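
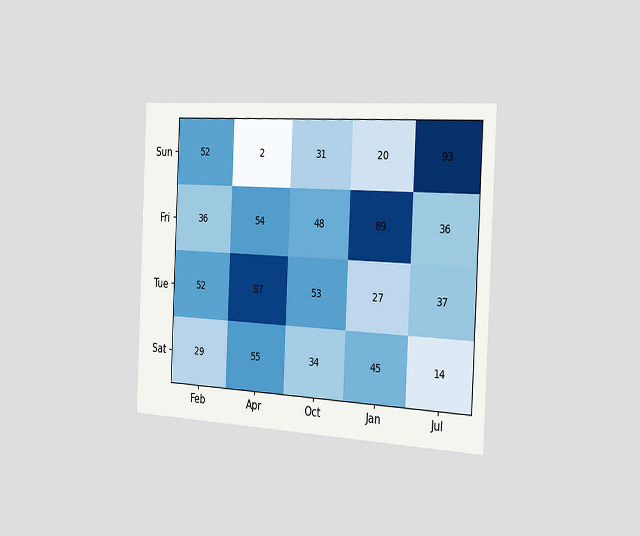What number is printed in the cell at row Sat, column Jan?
45

The chart is tilted about 3° clockwise and viewed slightly from the right. The (Sat, Jan) cell reads 45.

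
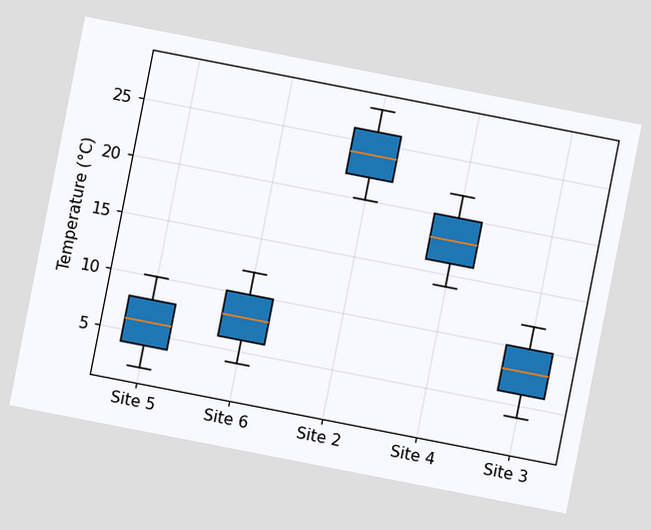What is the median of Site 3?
The chart is tilted about 11° clockwise. The median line in the Site 3 box sits at 8°C.

8°C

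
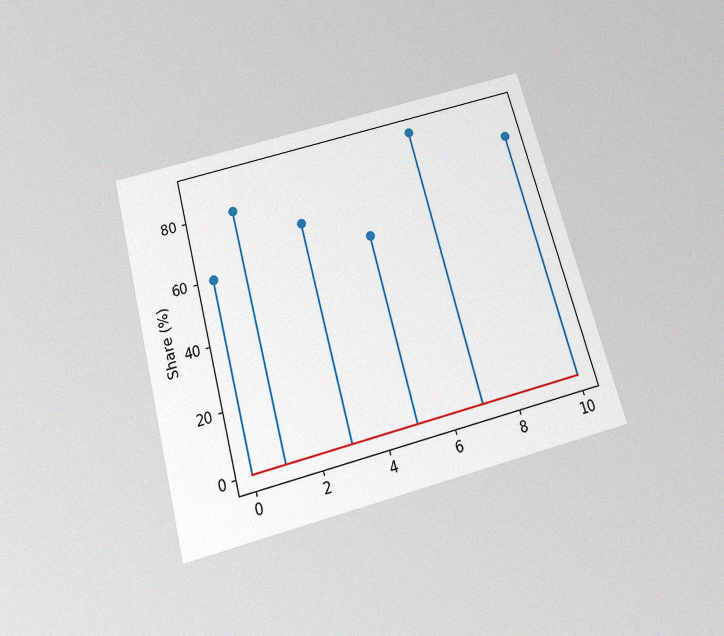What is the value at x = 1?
80%

The chart is tilted about 15° counter-clockwise and viewed slightly from below, with some photo noise. The stem at x=1 reaches 80%.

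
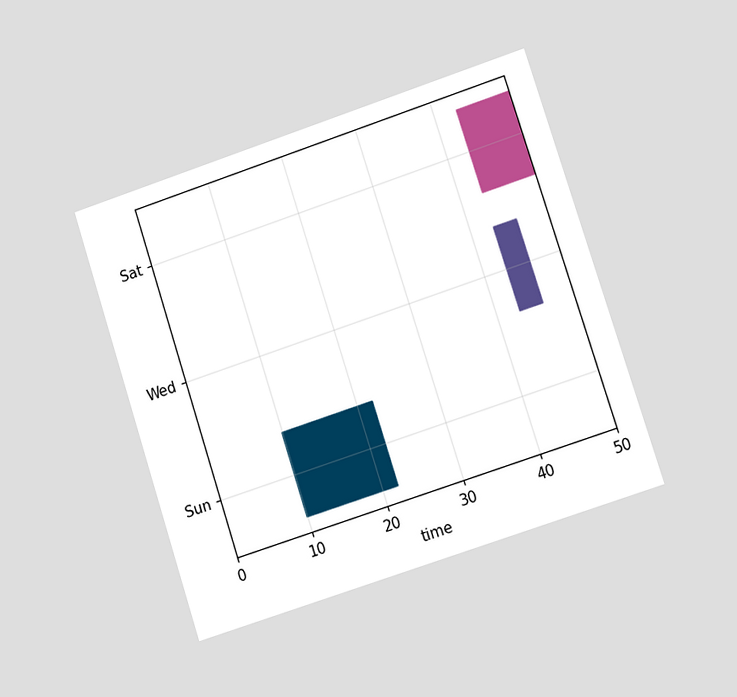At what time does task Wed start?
43

The chart is tilted about 18° counter-clockwise and viewed slightly from the right. The Wed bar begins at t=43.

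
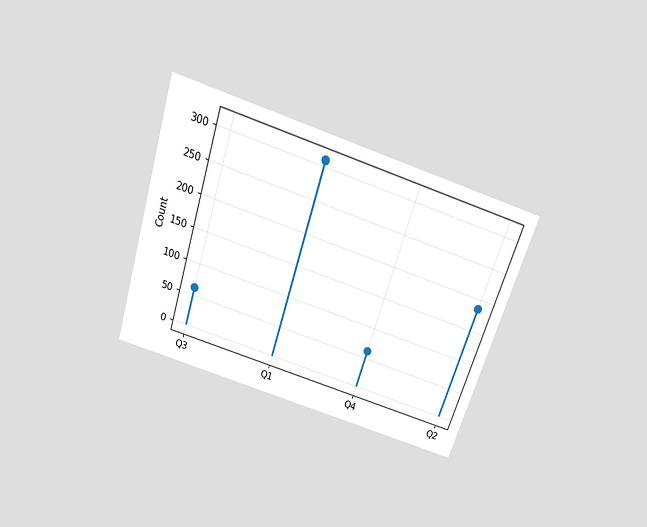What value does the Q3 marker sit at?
62

The chart is tilted about 18° clockwise and viewed slightly from above. The Q3 marker sits at 62.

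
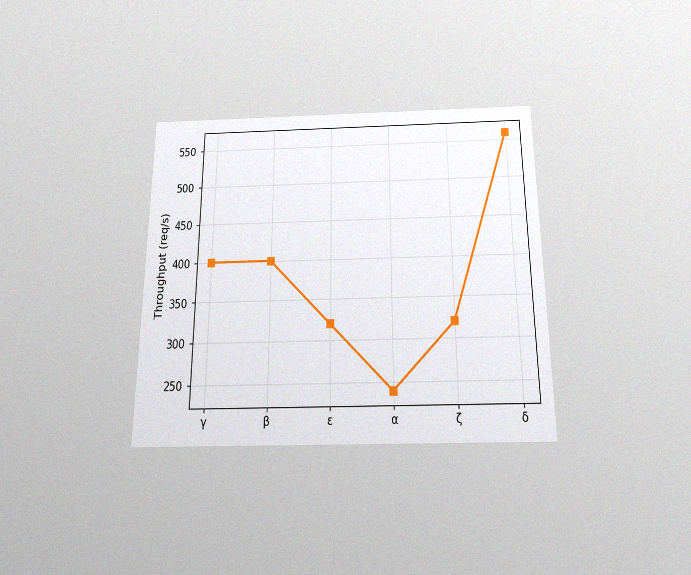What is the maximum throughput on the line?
560req/s

The chart is viewed slightly from below, with some photo noise. The highest point is at δ, and reading across to the y-axis gives 560req/s.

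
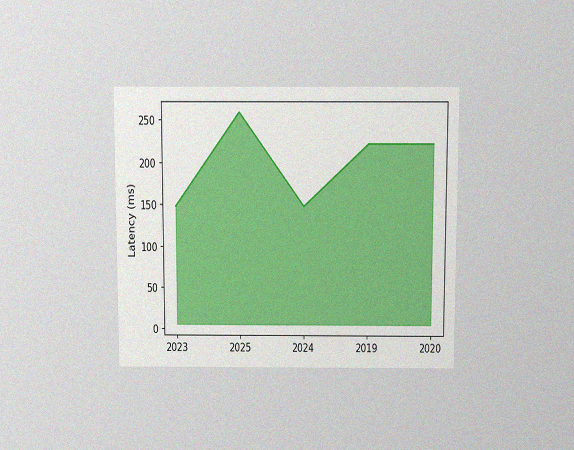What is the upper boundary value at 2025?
259ms

The chart is viewed slightly from above, with some photo noise. At 2025 the upper boundary is at 259ms.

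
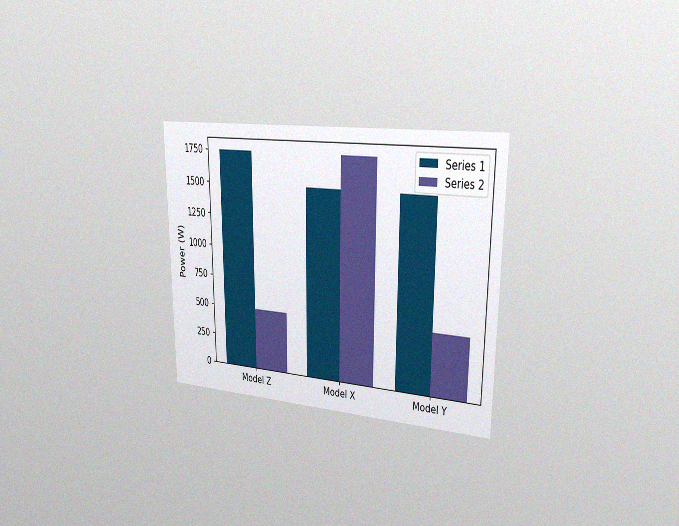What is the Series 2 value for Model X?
1750W

The chart is viewed slightly from the right, with some photo noise. The Series 2 bar at Model X reaches 1750W on the y-axis.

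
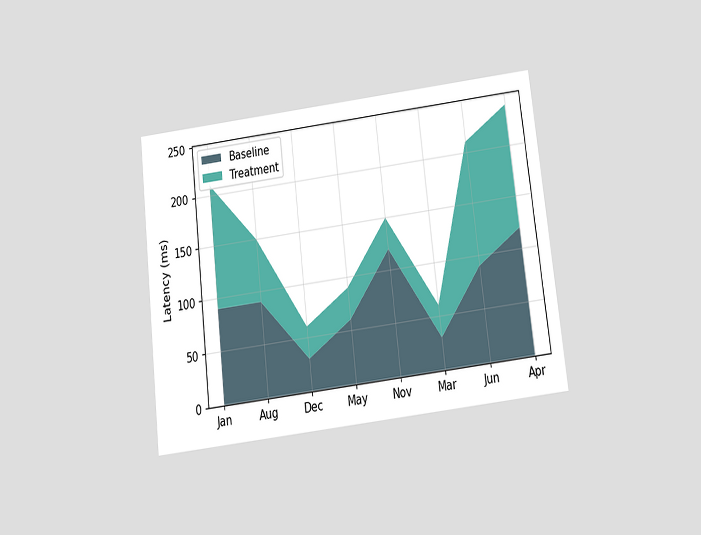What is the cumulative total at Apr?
240ms

The chart is tilted about 7° counter-clockwise and viewed slightly from below. The stacked total at Apr reaches 240ms.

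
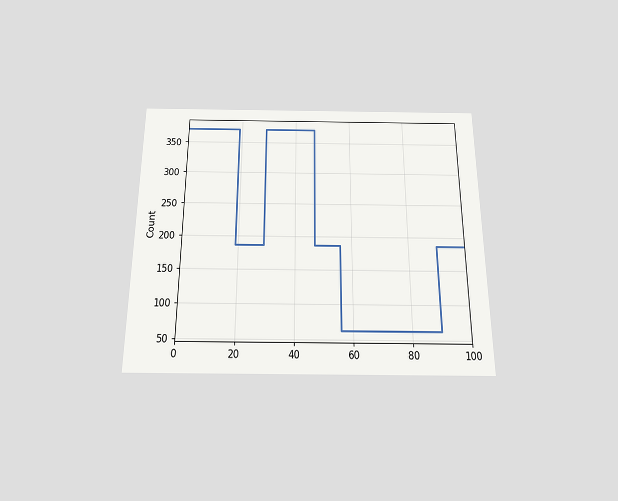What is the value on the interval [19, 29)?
186

The chart is viewed slightly from below. On [19, 29) the step sits at 186.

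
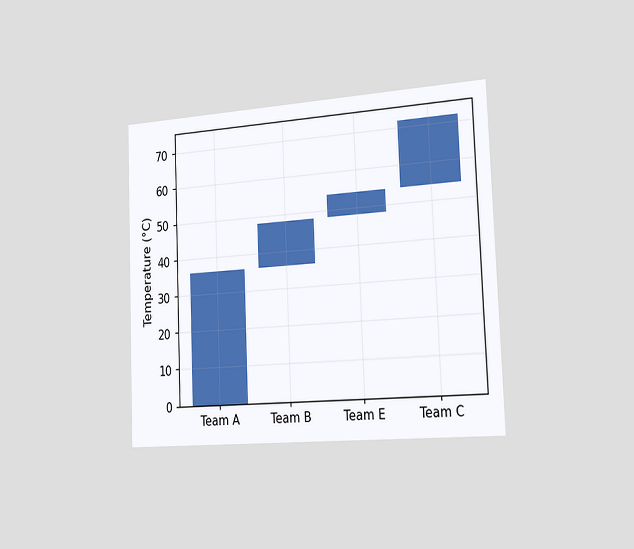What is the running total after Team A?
The chart is tilted about 2° counter-clockwise and viewed slightly from the right. After Team A the running total reaches 36°C.

36°C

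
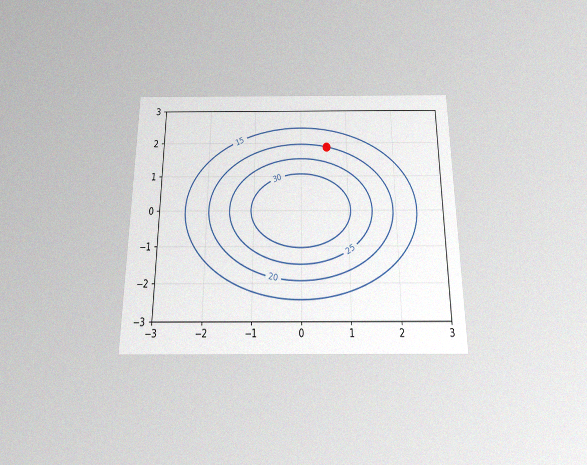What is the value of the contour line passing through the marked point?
The chart is viewed slightly from below, with some photo noise. The marked point sits on the contour labelled 20.

20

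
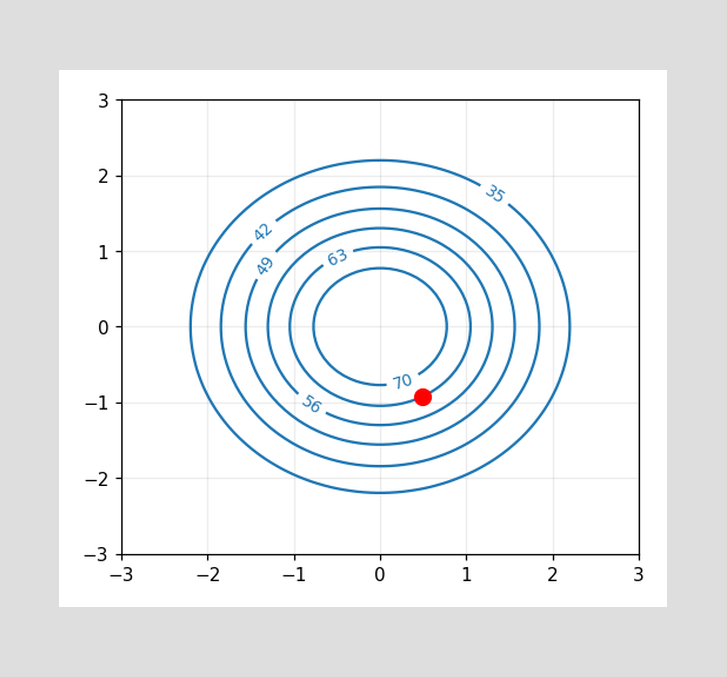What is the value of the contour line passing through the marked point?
The marked point sits on the contour labelled 63.

63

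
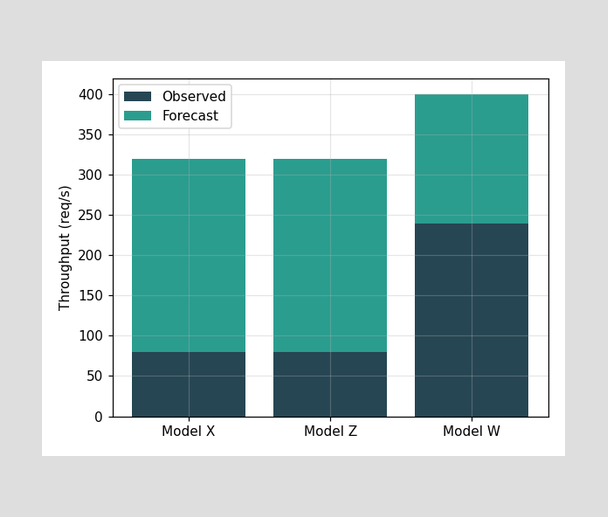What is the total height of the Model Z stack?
320req/s

The Model Z stack's top reaches 320req/s on the y-axis.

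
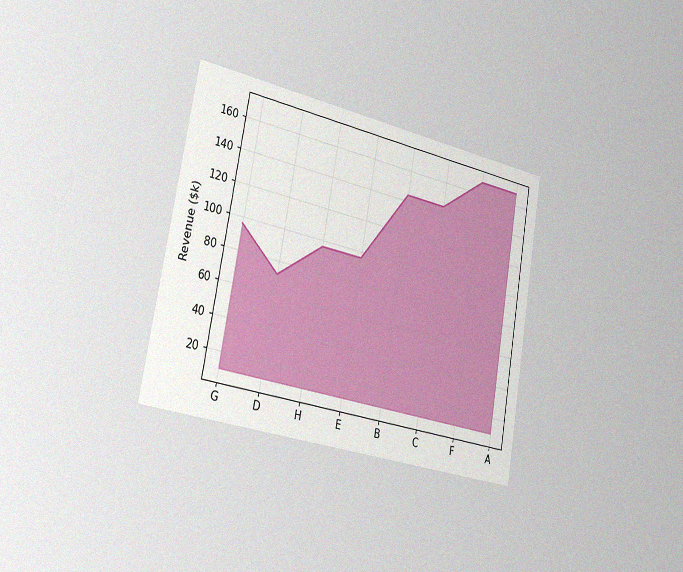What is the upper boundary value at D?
$72k

The chart is tilted about 10° clockwise and viewed slightly from the left, with some photo noise. At D the upper boundary is at $72k.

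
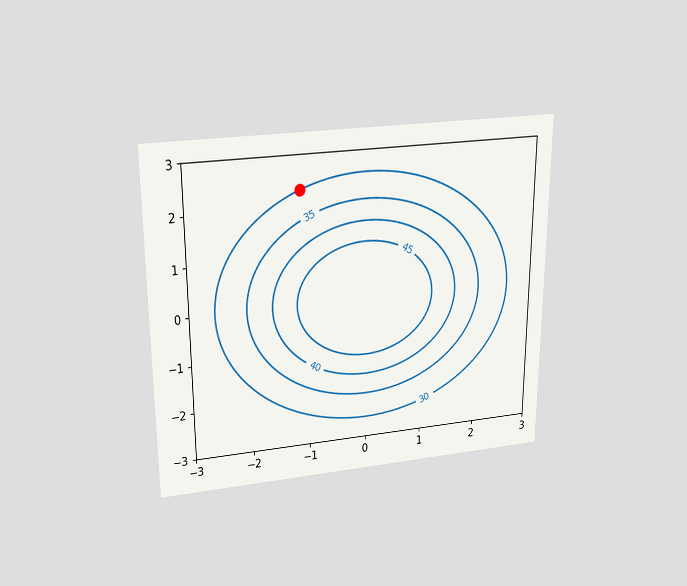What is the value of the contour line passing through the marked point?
The chart is viewed slightly from above. The marked point sits on the contour labelled 30.

30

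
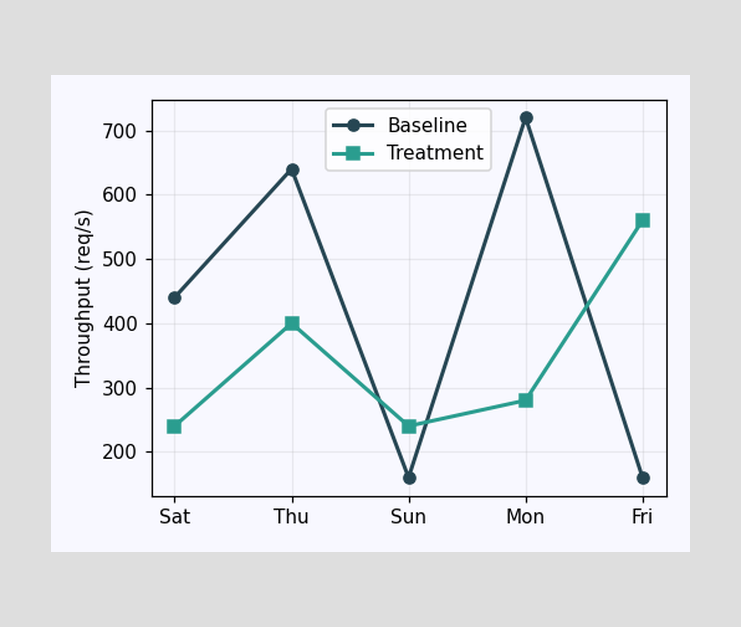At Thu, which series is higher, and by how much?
Baseline, by 240req/s

At Thu, Baseline sits above the other line by 240req/s.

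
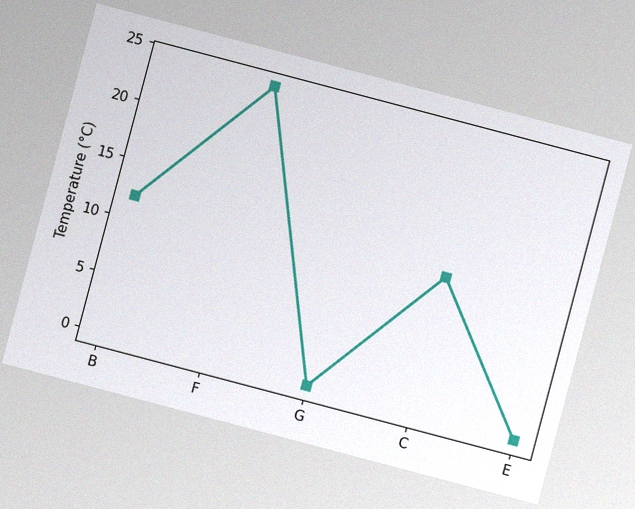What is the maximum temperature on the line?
24°C

The chart is tilted about 15° clockwise, with some photo noise. The highest point is at F, and reading across to the y-axis gives 24°C.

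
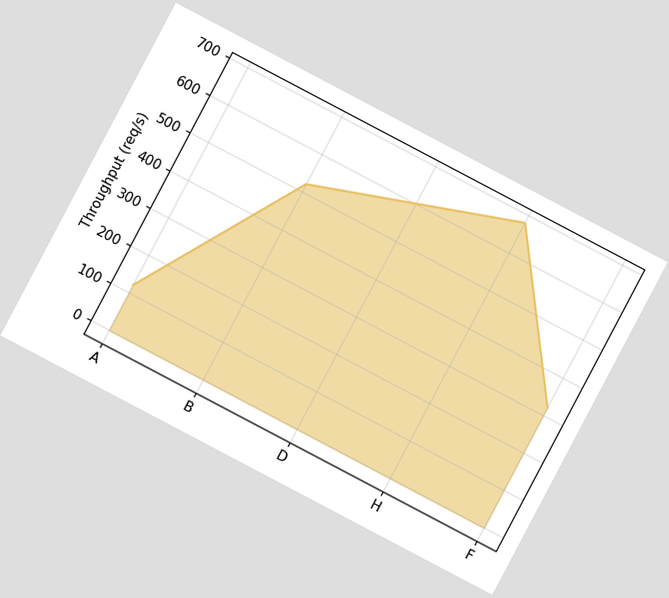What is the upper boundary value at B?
520req/s

The chart is tilted about 28° clockwise. At B the upper boundary is at 520req/s.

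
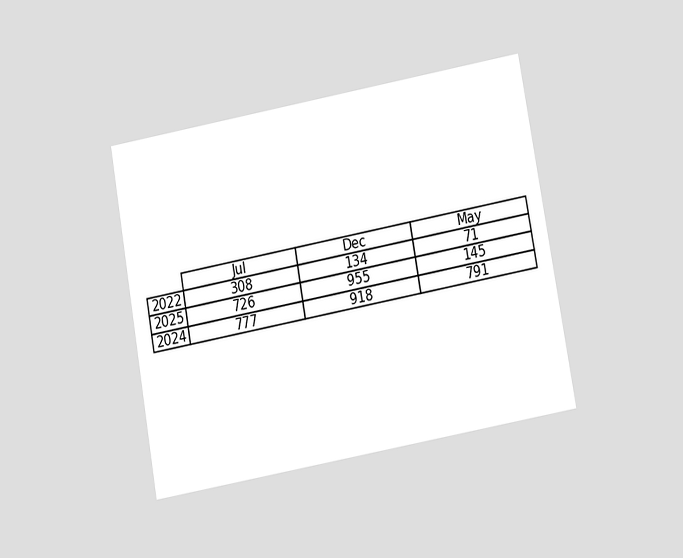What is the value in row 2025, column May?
The chart is tilted about 10° counter-clockwise and viewed at a slight angle. The (2025, May) cell reads 145.

145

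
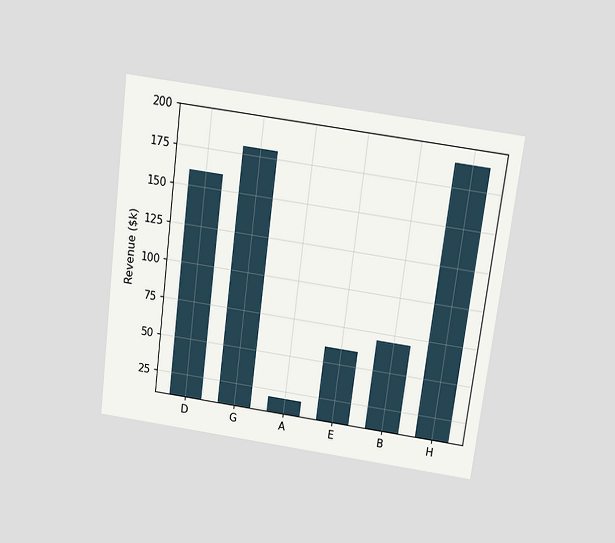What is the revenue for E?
The chart is tilted about 7° clockwise and viewed slightly from above. Reading along the chart's y-axis, the E bar reaches $60k.

$60k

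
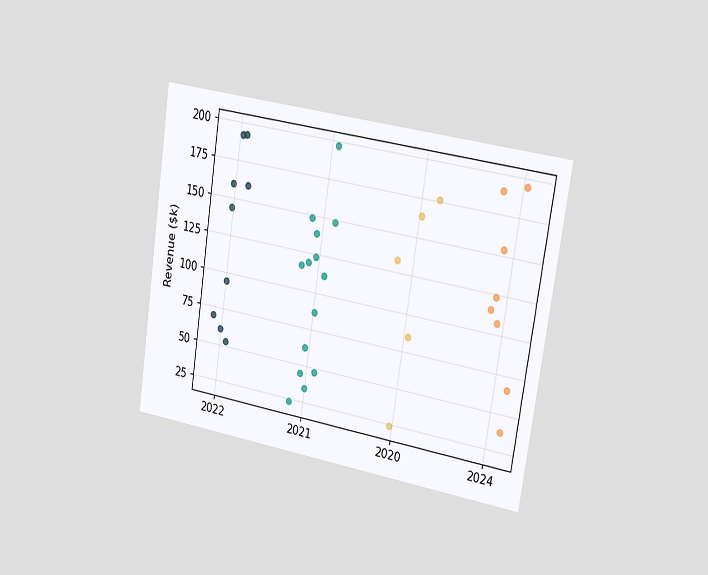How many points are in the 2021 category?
The chart is tilted about 9° clockwise and viewed slightly from the right. Counting the markers in the 2021 column gives 14.

14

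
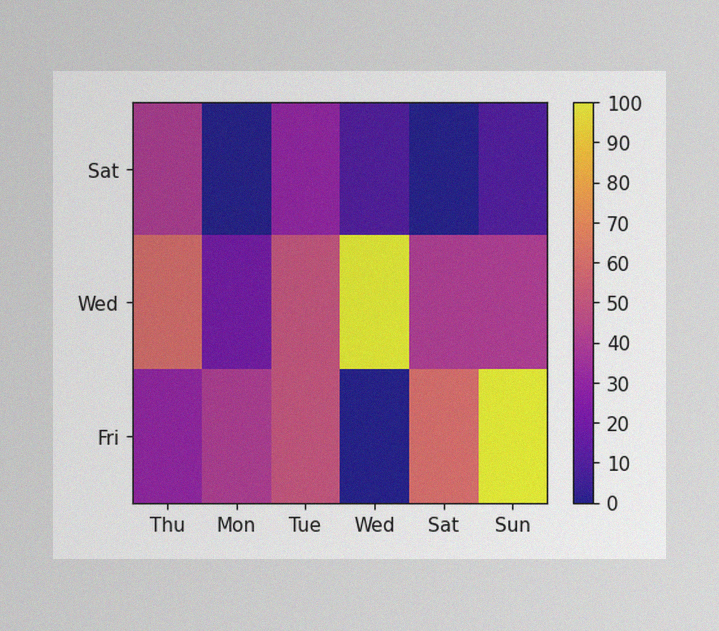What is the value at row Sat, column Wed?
10

The image has some photo noise and uneven lighting. Matching cell (Sat, Wed) against the colorbar gives 10.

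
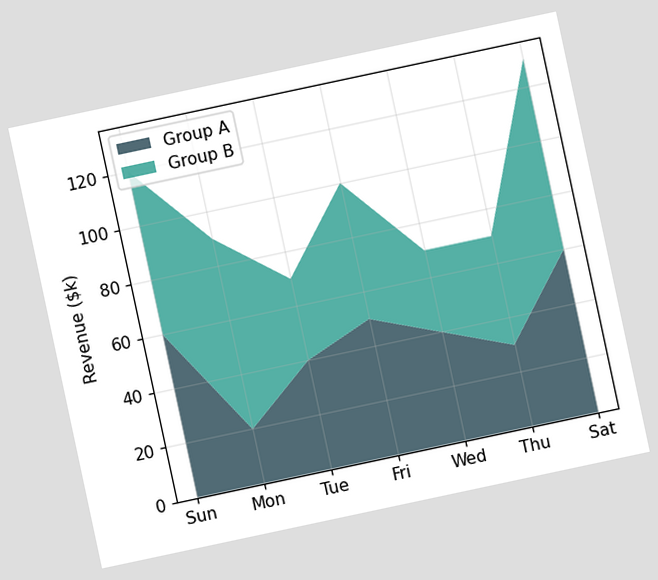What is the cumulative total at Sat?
The chart is tilted about 12° counter-clockwise. The stacked total at Sat reaches $130k.

$130k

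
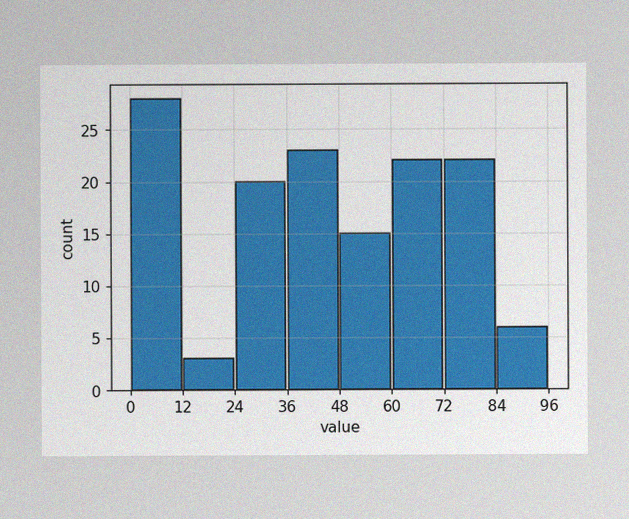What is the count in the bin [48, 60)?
15

The image has some photo noise and uneven lighting. The [48, 60) bin has height 15.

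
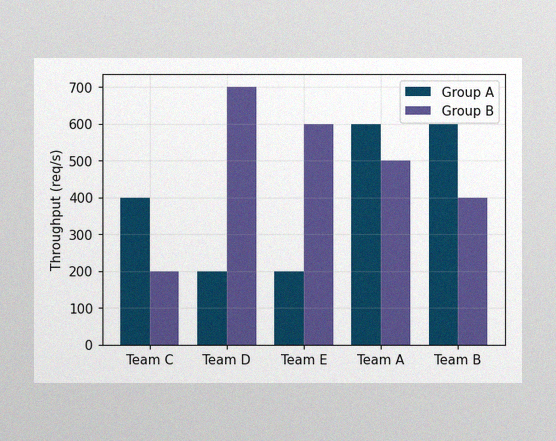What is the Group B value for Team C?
The image has some photo noise and uneven lighting. The Group B bar at Team C reaches 200req/s on the y-axis.

200req/s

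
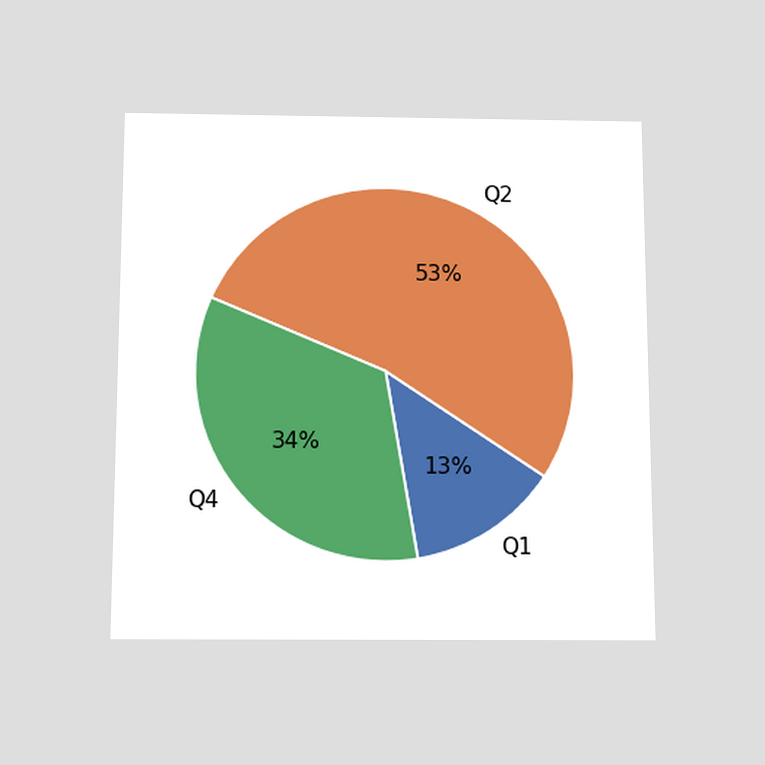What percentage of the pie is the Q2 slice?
The chart is viewed slightly from below. The Q2 slice takes up 53% of the pie.

53%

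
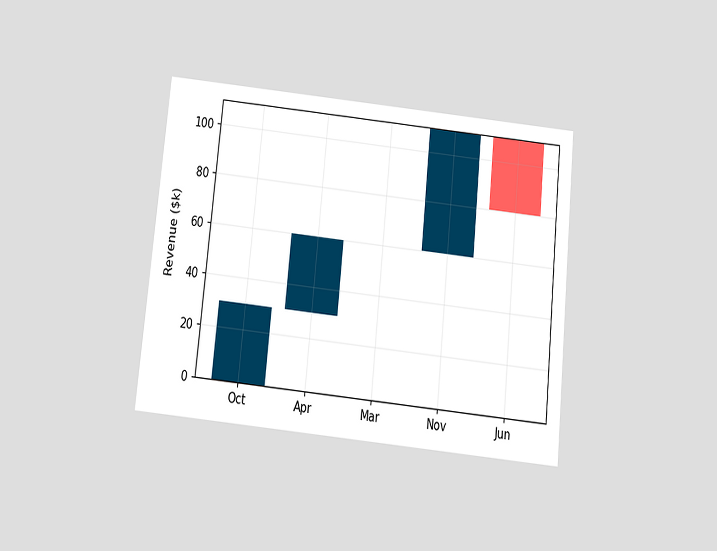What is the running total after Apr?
The chart is tilted about 6° clockwise and viewed slightly from below. After Apr the running total reaches $60k.

$60k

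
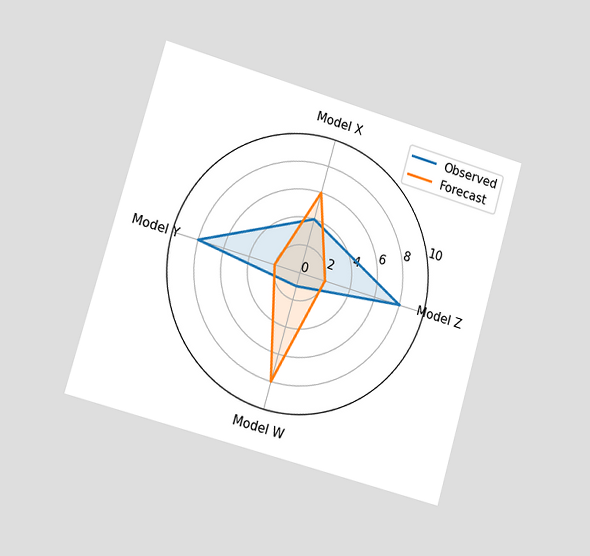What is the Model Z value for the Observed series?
The chart is tilted about 16° clockwise and viewed slightly from the left. On the Model Z axis, Observed reaches 8.

8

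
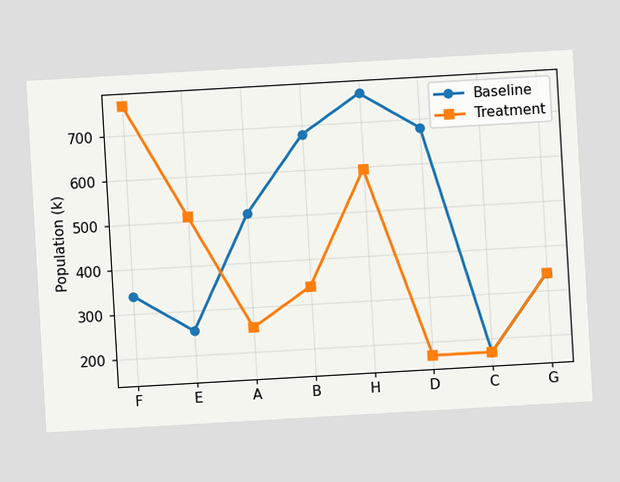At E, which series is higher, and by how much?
The chart is tilted about 3° counter-clockwise. At E, Treatment sits above the other line by 255k.

Treatment, by 255k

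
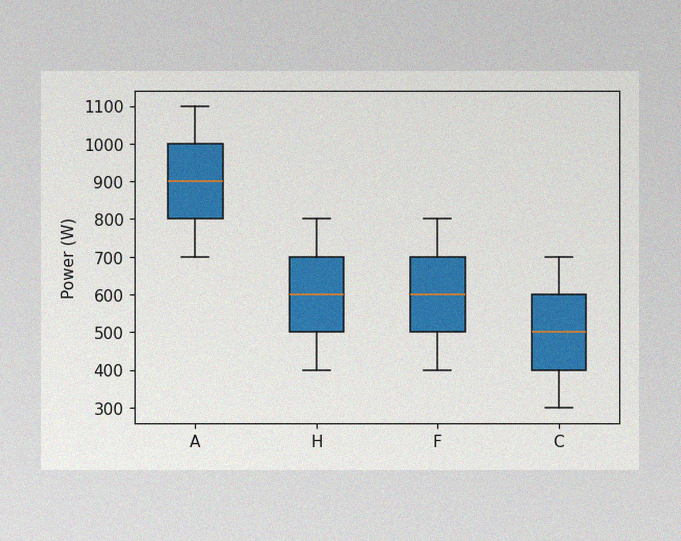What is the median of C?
The image has some photo noise and uneven lighting. The median line in the C box sits at 500W.

500W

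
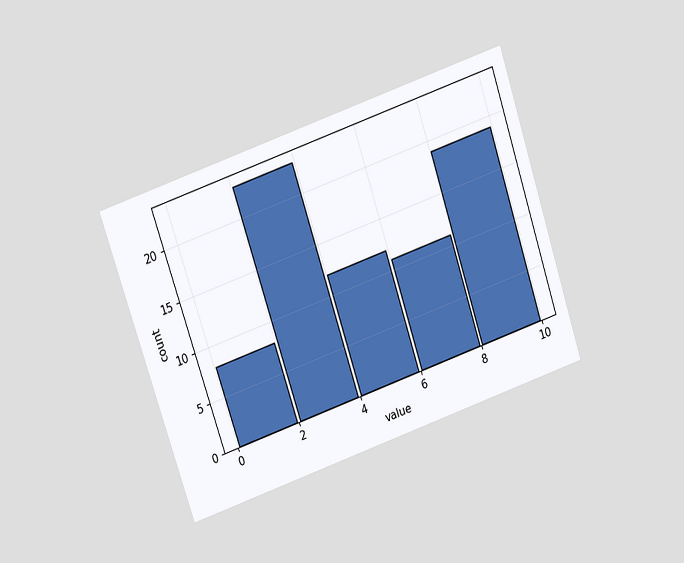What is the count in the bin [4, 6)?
The chart is tilted about 19° counter-clockwise and viewed slightly from above. The [4, 6) bin has height 12.

12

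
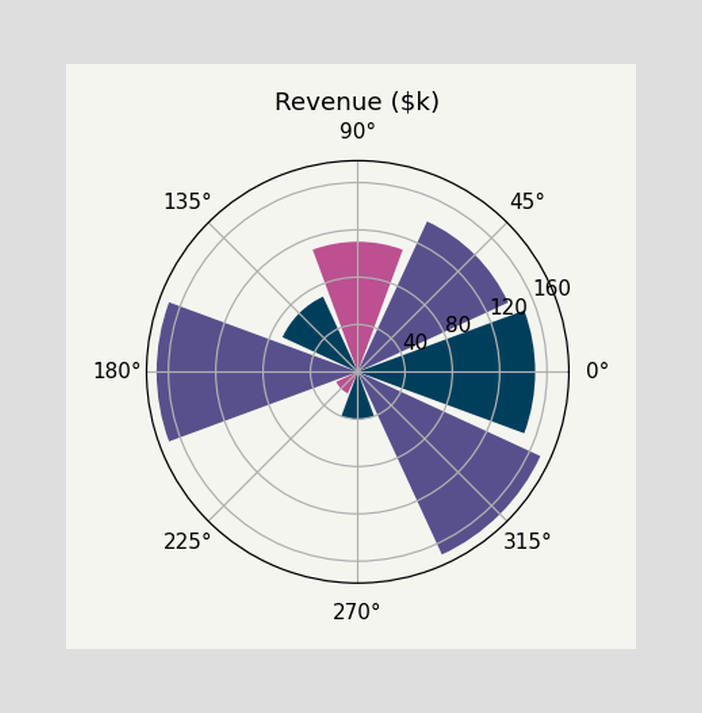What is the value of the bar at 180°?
$170k

The bar at 180° reaches $170k on the radial axis.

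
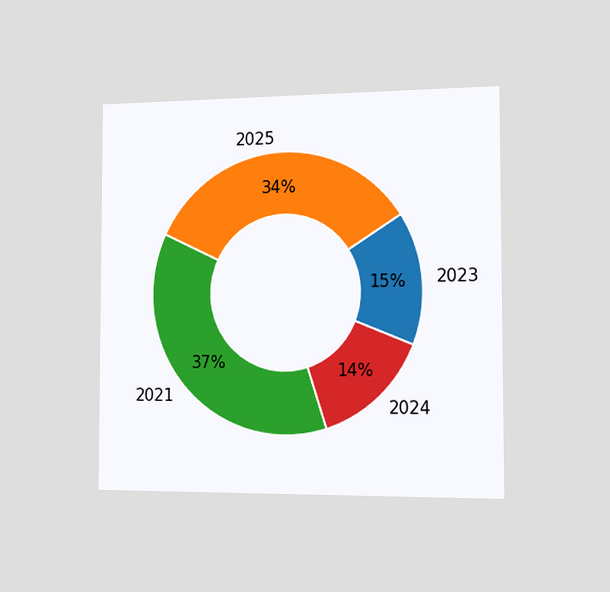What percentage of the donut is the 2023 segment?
15%

The chart is viewed slightly from the right. The 2023 segment takes up 15% of the ring.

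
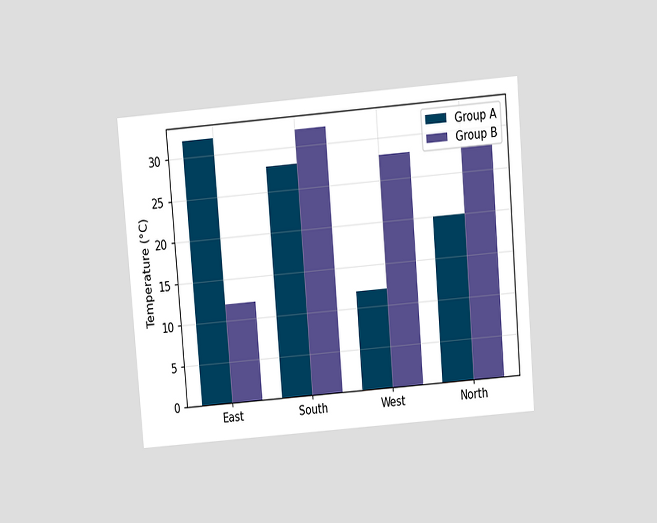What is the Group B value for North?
The chart is tilted about 5° counter-clockwise and viewed slightly from above. The Group B bar at North reaches 28°C on the y-axis.

28°C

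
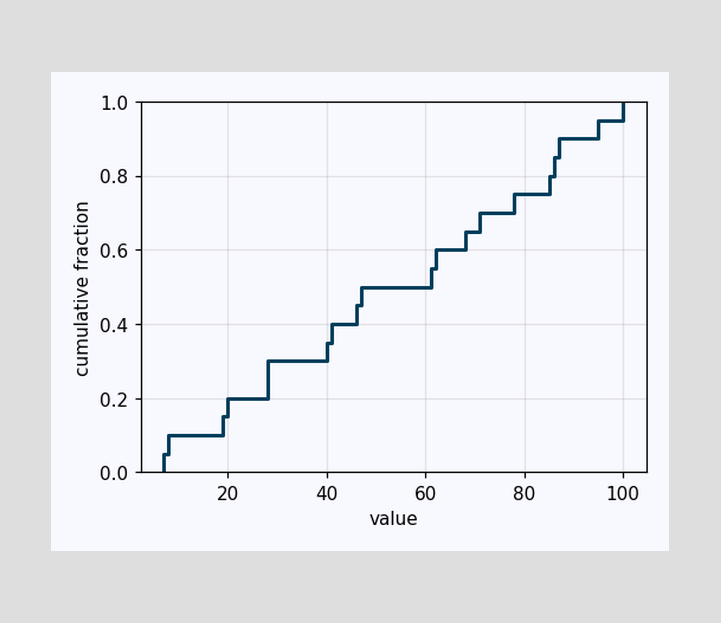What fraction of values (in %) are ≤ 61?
55%

At x=61 the ECDF step is at 55%.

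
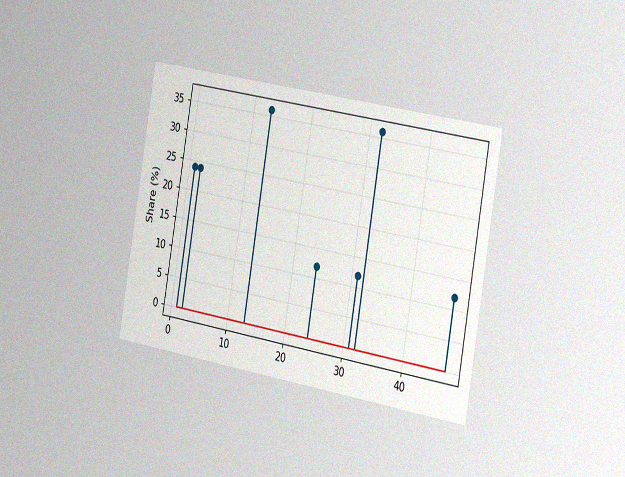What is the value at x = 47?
12%

The chart is tilted about 10° clockwise and viewed slightly from the right, with some photo noise. The stem at x=47 reaches 12%.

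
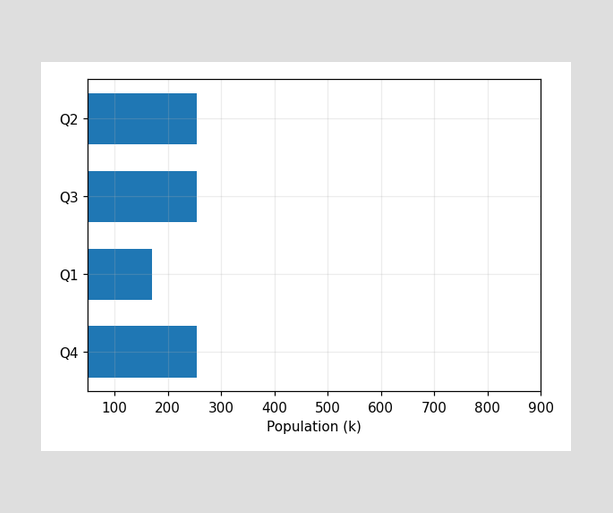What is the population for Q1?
Reading along the chart's x-axis, the Q1 bar reaches 170k.

170k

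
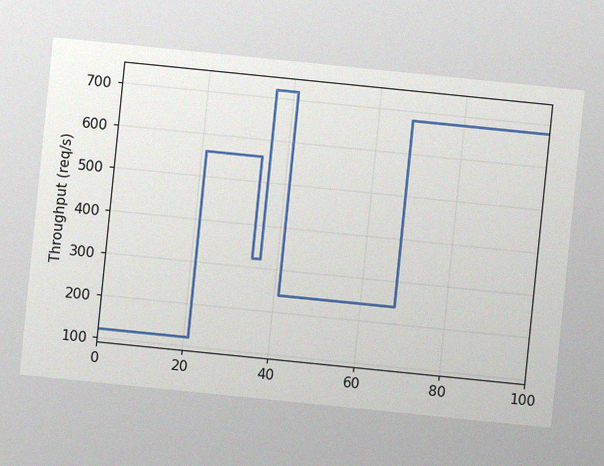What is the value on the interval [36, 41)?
The chart is tilted about 6° clockwise, with some photo noise. On [36, 41) the step sits at 720req/s.

720req/s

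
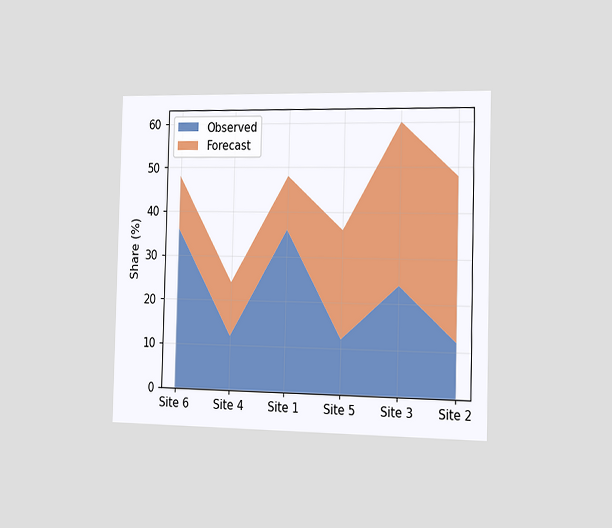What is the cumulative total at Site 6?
48%

The chart is viewed slightly from the right. The stacked total at Site 6 reaches 48%.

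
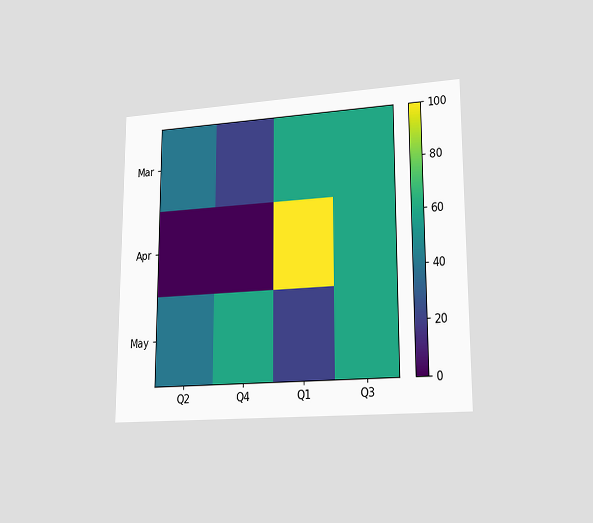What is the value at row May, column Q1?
20

The chart is viewed slightly from the right. Matching cell (May, Q1) against the colorbar gives 20.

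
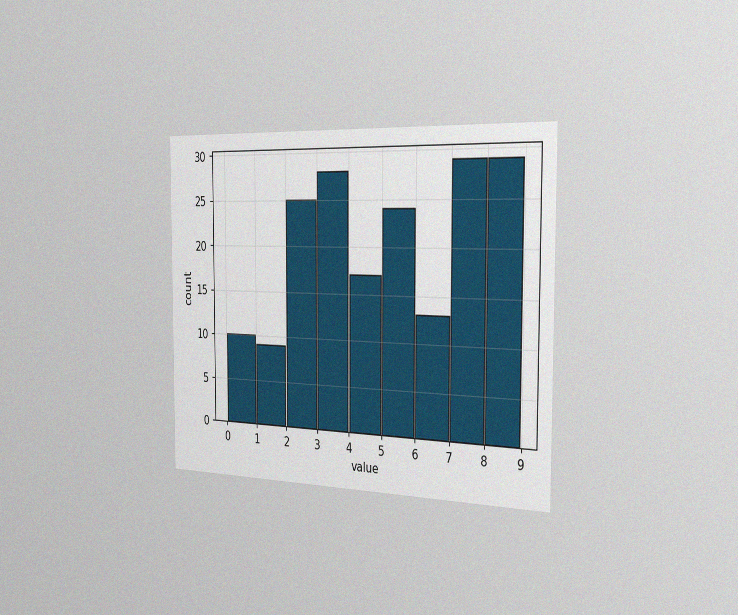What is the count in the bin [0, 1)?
The chart is viewed slightly from the right, with some photo noise. The [0, 1) bin has height 10.

10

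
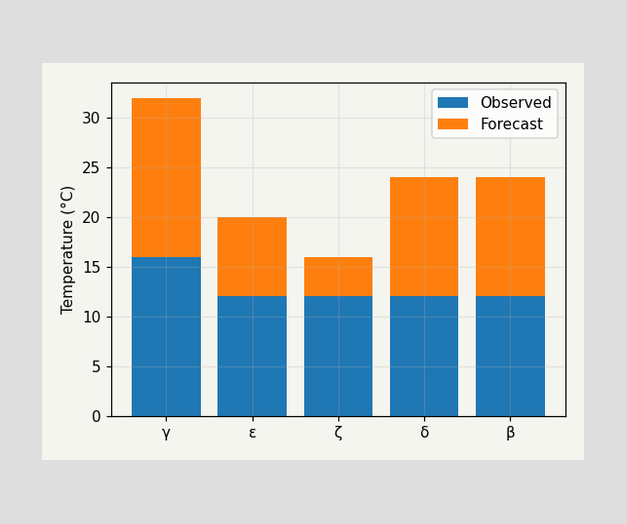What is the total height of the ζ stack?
16°C

The ζ stack's top reaches 16°C on the y-axis.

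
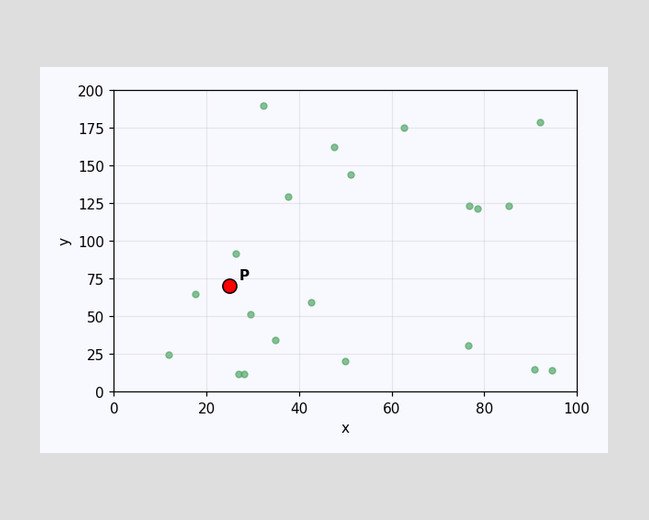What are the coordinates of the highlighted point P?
(25, 70)

Following the gridlines from P to each axis, P sits at (25, 70).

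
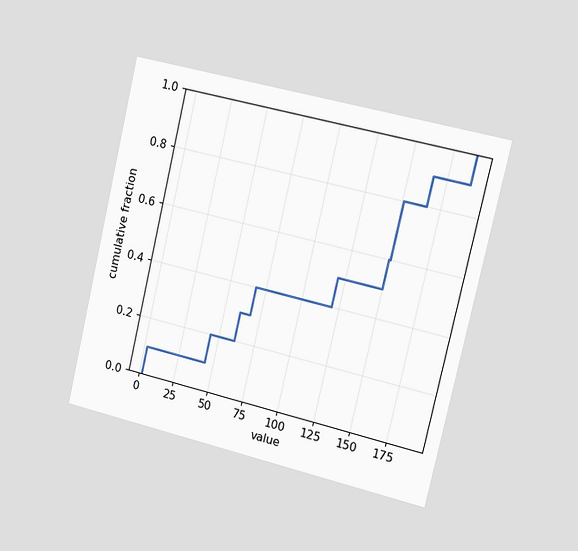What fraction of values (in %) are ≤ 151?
80%

The chart is tilted about 13° clockwise and viewed slightly from the right. At x=151 the ECDF step is at 80%.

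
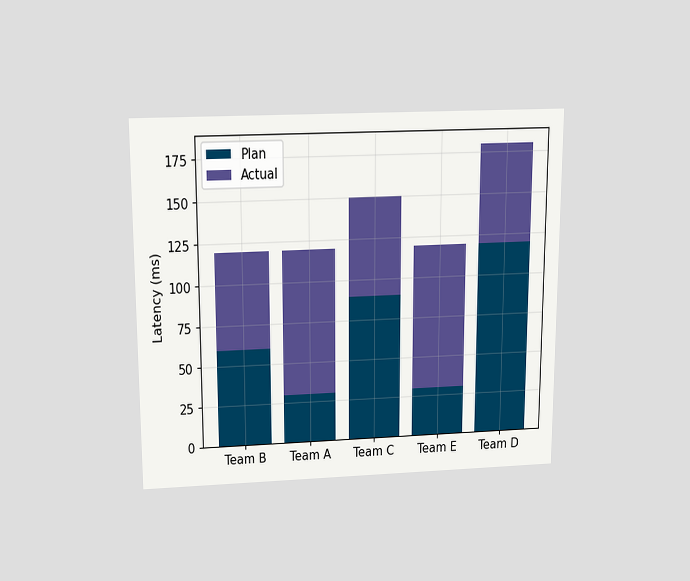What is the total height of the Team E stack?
120ms

The chart is viewed slightly from above. The Team E stack's top reaches 120ms on the y-axis.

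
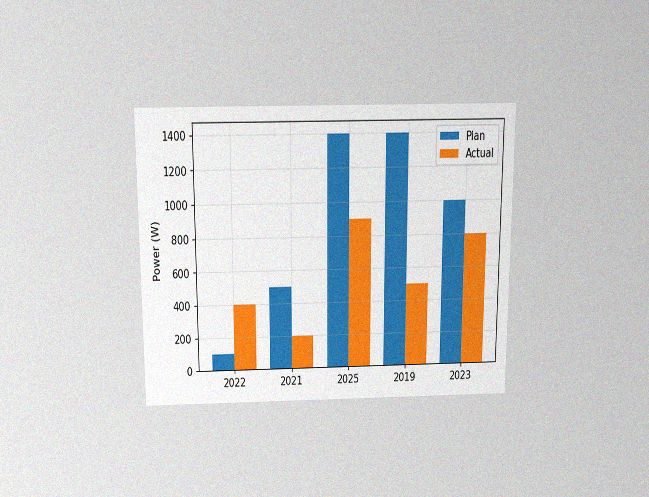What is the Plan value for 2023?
1000W

The chart is viewed slightly from above, with some photo noise. The Plan bar at 2023 reaches 1000W on the y-axis.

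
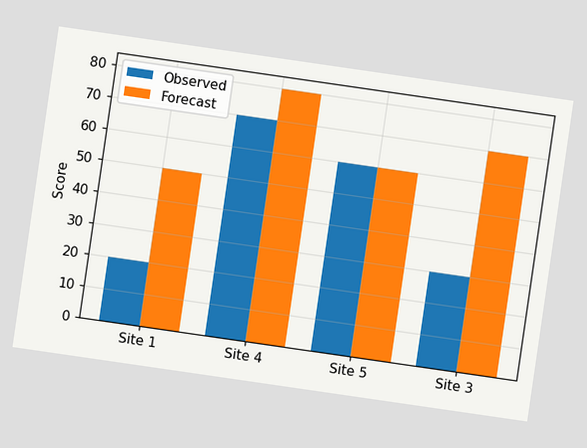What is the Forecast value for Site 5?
The chart is tilted about 8° clockwise. The Forecast bar at Site 5 reaches 60 on the y-axis.

60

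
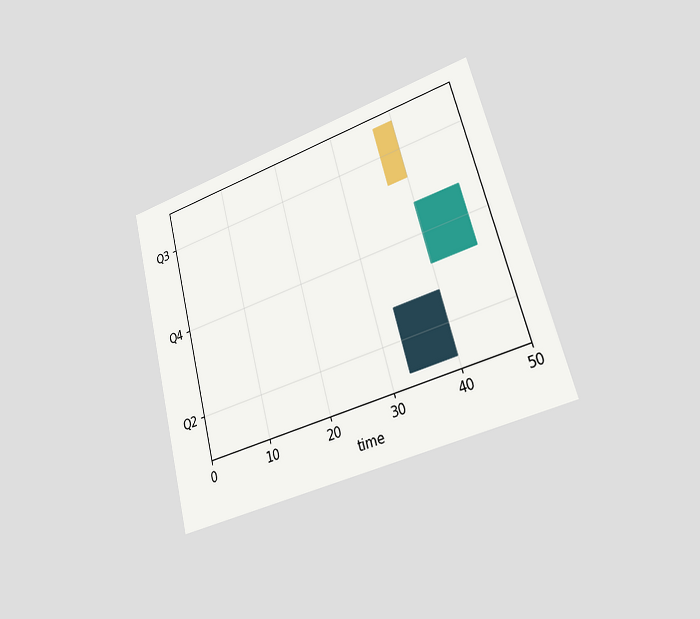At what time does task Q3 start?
37

The chart is tilted about 15° counter-clockwise and viewed slightly from the right. The Q3 bar begins at t=37.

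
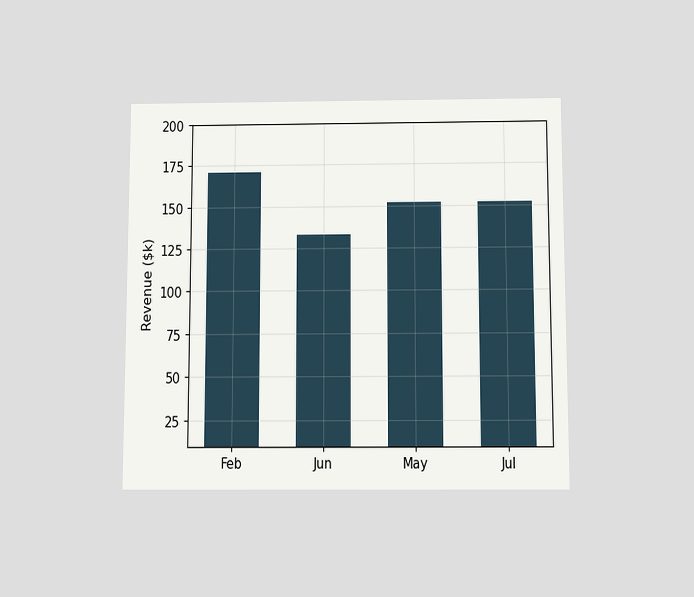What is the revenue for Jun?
The chart is viewed slightly from below. Reading along the chart's y-axis, the Jun bar reaches $133k.

$133k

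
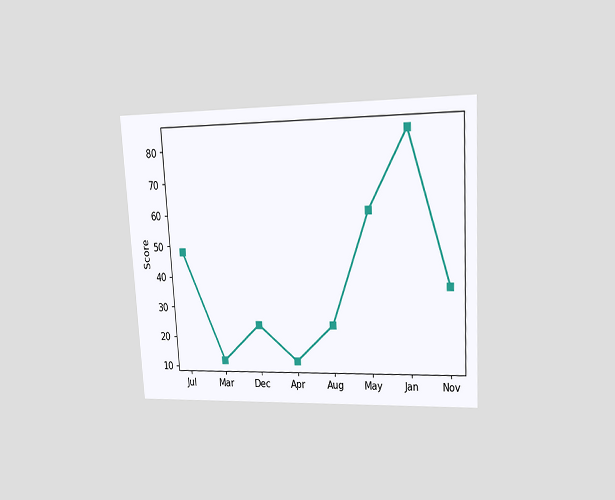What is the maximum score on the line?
84

The chart is tilted about 3° counter-clockwise and viewed at a slight angle. The highest point is at Jan, and reading across to the y-axis gives 84.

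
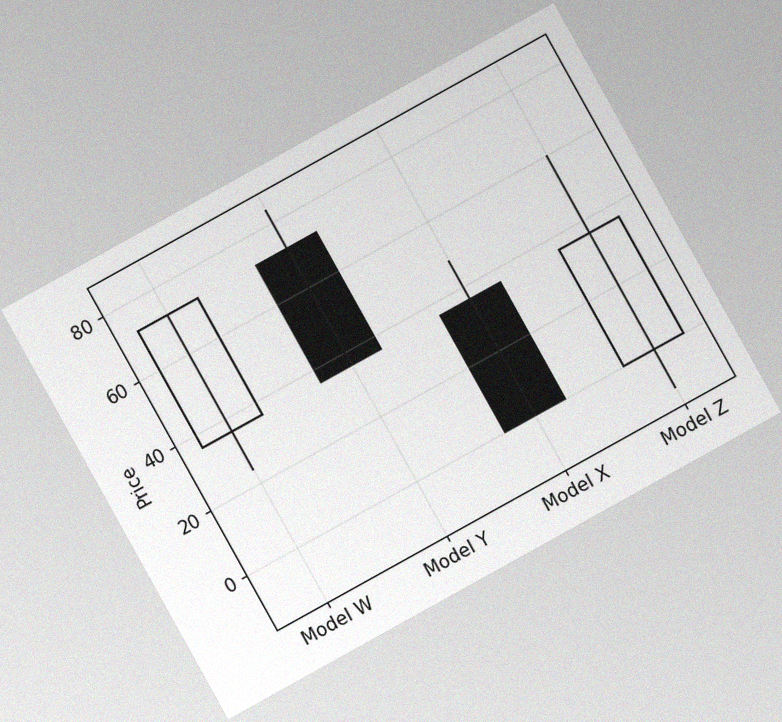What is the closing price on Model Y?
36

The chart is tilted about 29° counter-clockwise, with some photo noise. The Model Y candle closes at 36.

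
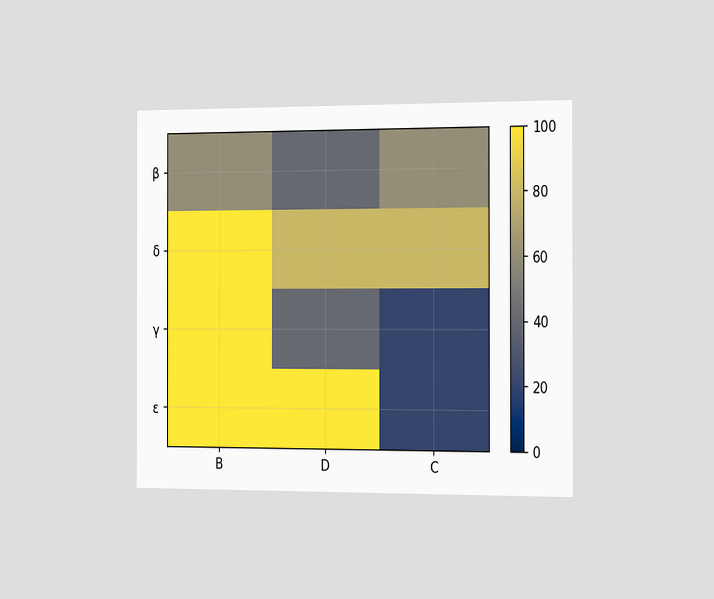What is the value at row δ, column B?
100

The chart is viewed slightly from the right. Matching cell (δ, B) against the colorbar gives 100.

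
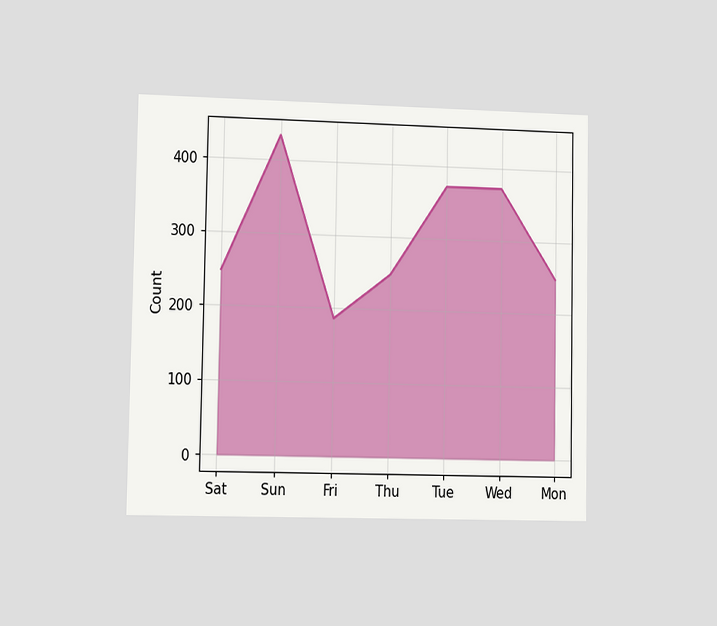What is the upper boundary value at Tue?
372

The chart is viewed slightly from the left. At Tue the upper boundary is at 372.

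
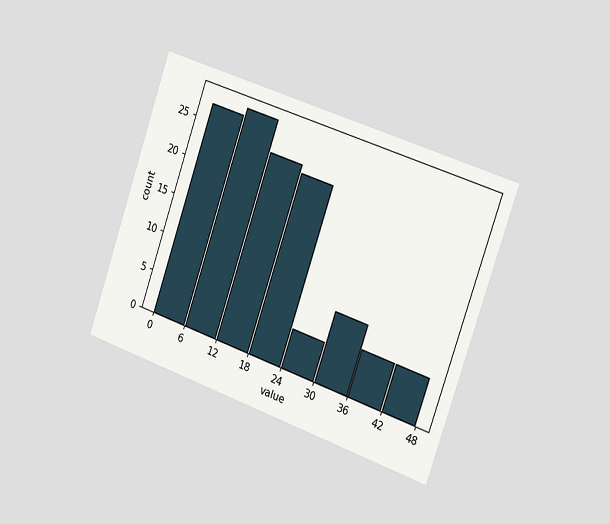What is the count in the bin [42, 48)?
The chart is tilted about 19° clockwise and viewed slightly from the right. The [42, 48) bin has height 6.

6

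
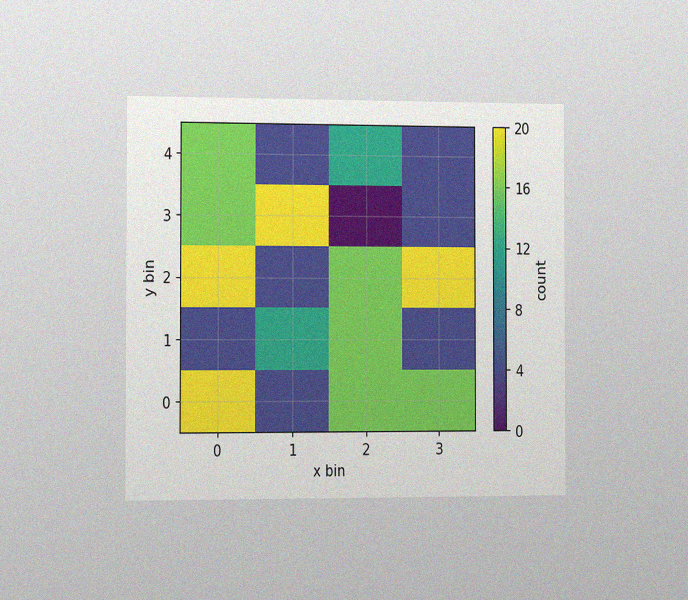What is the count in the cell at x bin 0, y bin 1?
The chart is viewed slightly from the left, with some photo noise. Matching the cell (0, 1) against the colorbar gives 4.

4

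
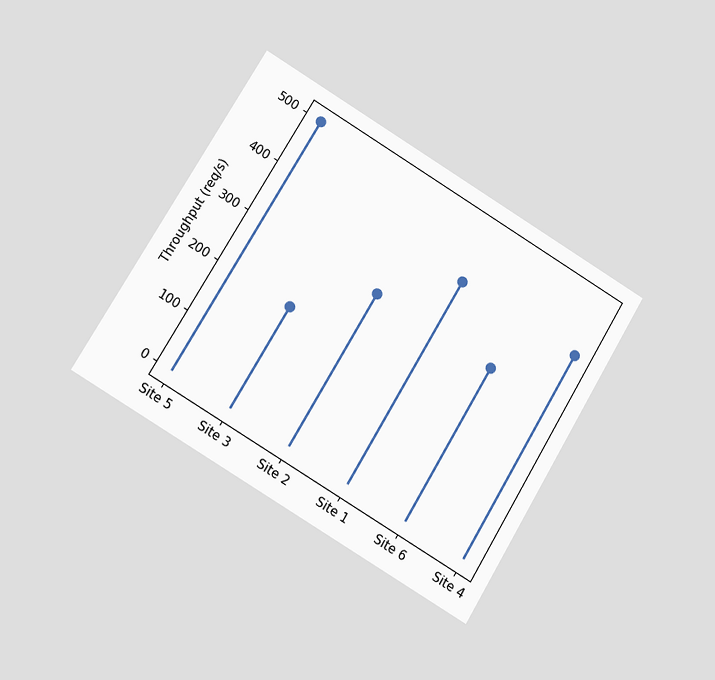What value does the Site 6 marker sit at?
The chart is tilted about 31° clockwise and viewed at a slight angle. The Site 6 marker sits at 300req/s.

300req/s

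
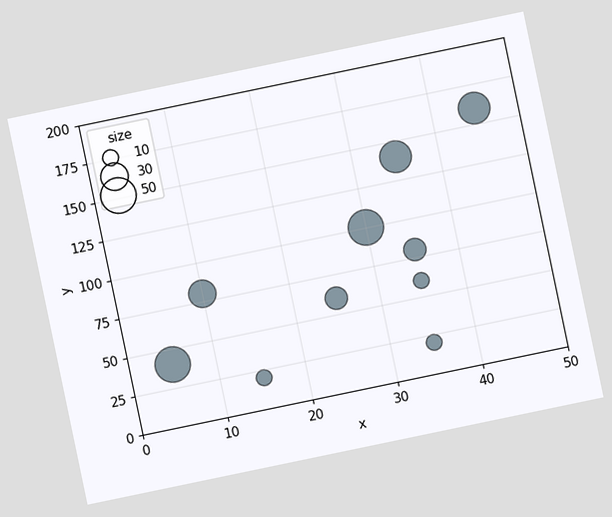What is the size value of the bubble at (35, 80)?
20

The chart is tilted about 12° counter-clockwise. Matching the bubble at (35, 80) against the size legend gives 20.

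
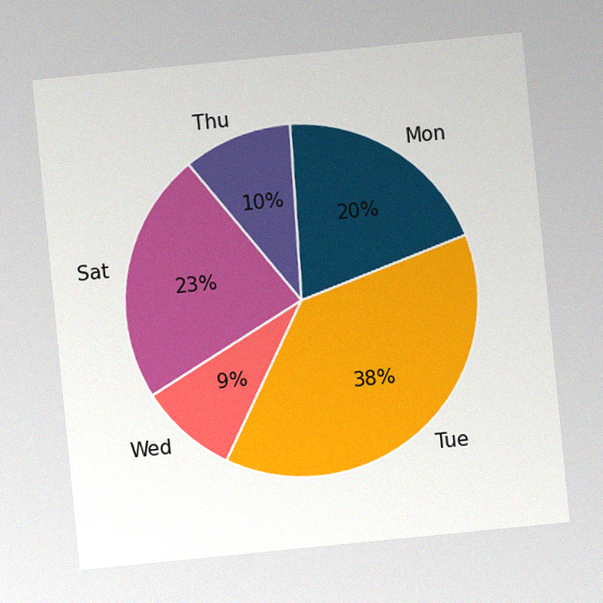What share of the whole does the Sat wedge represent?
The chart is tilted about 6° counter-clockwise, with some photo noise. The Sat slice takes up 23% of the pie.

23%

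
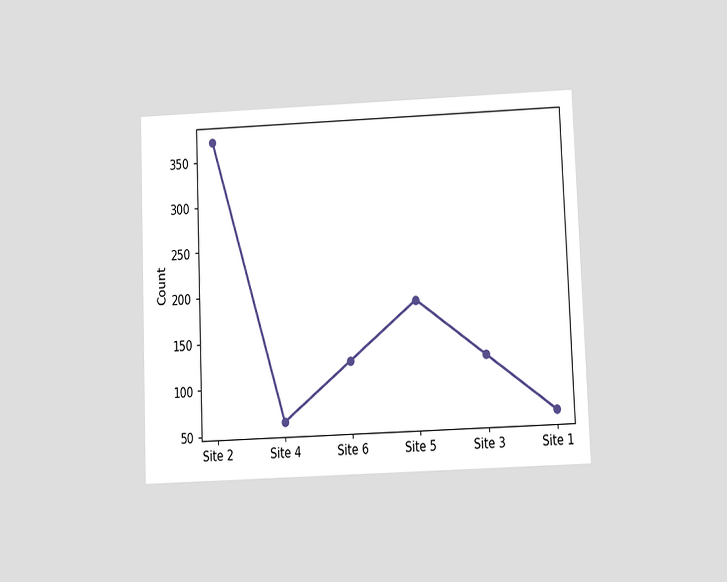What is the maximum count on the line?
The chart is tilted about 2° counter-clockwise and viewed at a slight angle. The highest point is at Site 2, and reading across to the y-axis gives 372.

372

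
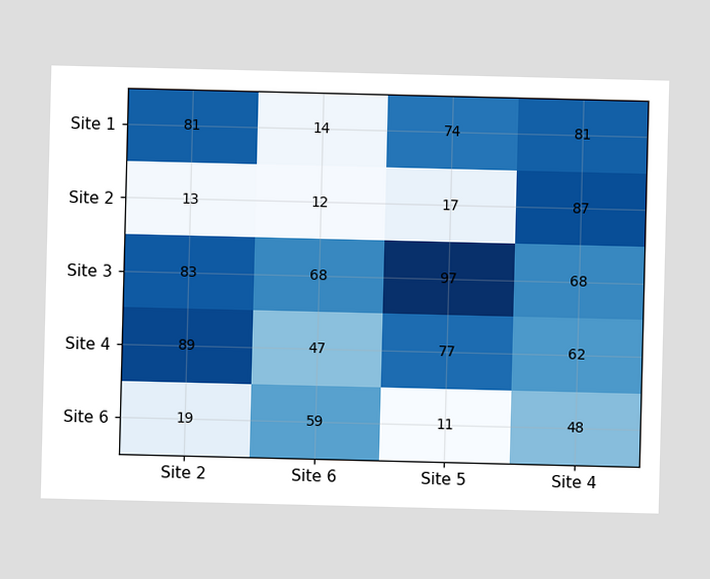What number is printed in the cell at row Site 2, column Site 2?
The (Site 2, Site 2) cell reads 13.

13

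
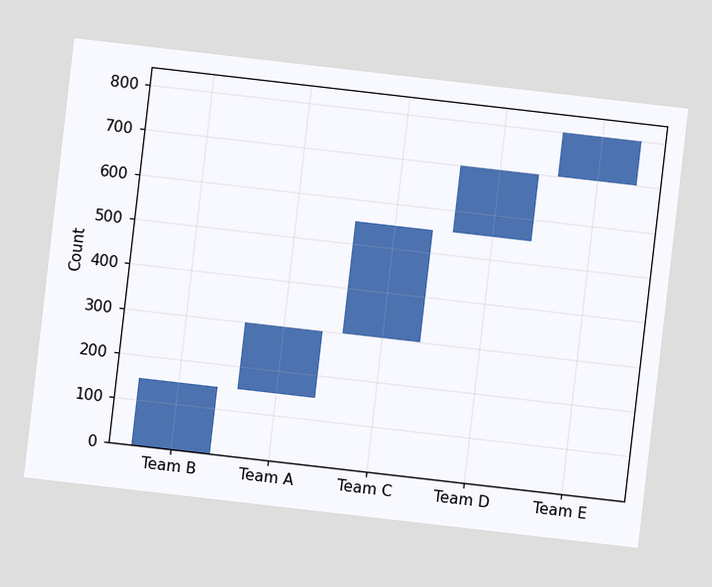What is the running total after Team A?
300

The chart is tilted about 7° clockwise. After Team A the running total reaches 300.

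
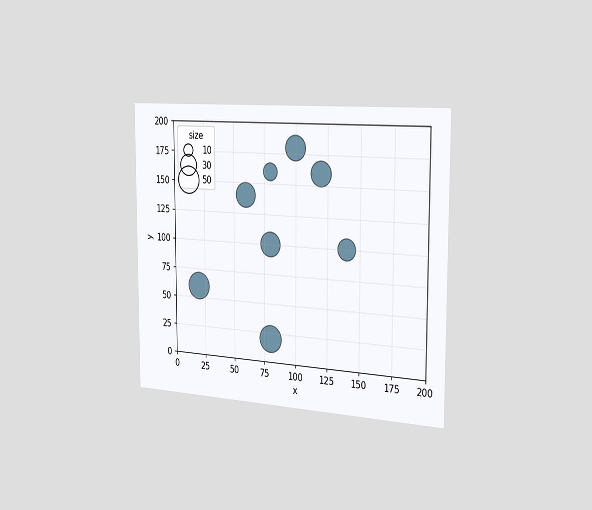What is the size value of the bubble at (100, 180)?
The chart is viewed slightly from the right. Matching the bubble at (100, 180) against the size legend gives 40.

40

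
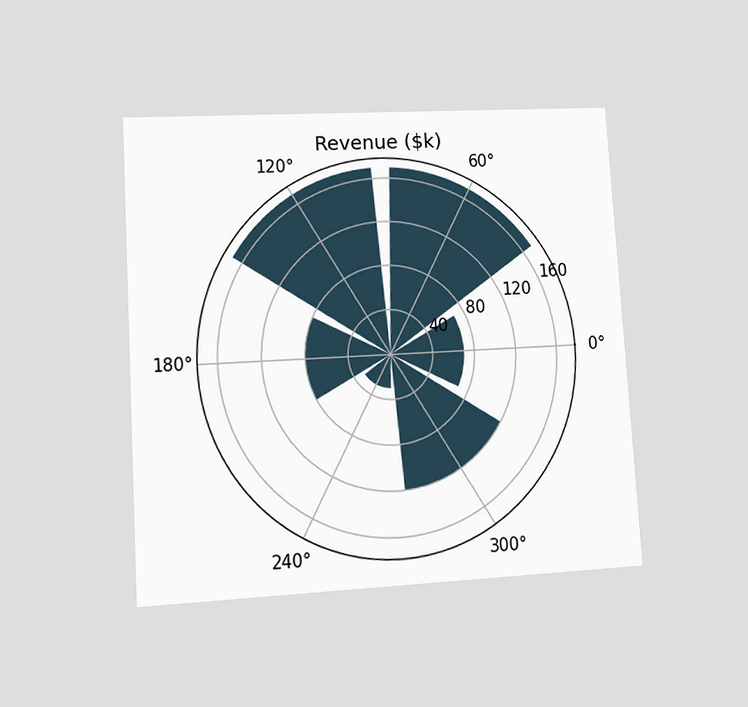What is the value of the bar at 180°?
$80k

The chart is tilted about 3° counter-clockwise and viewed at a slight angle. The bar at 180° reaches $80k on the radial axis.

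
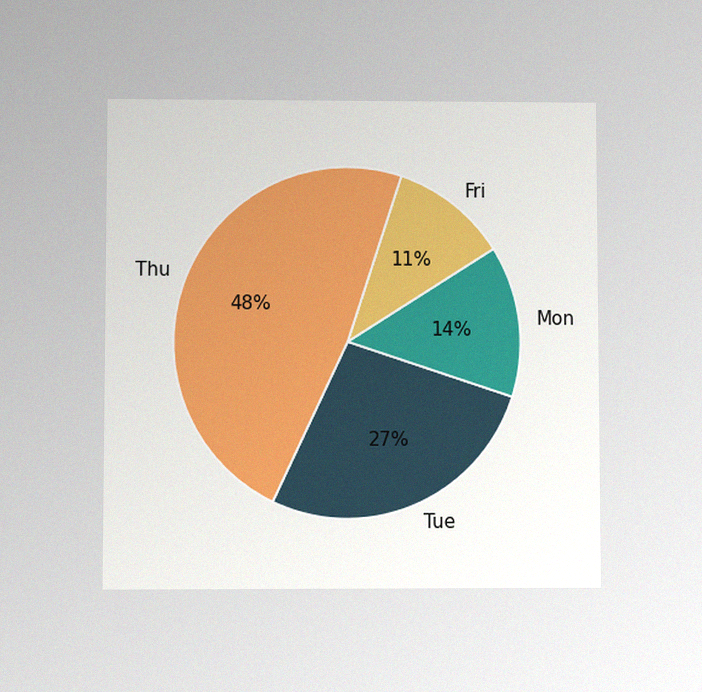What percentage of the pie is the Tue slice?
27%

The chart is viewed at a slight angle, with some photo noise. The Tue slice takes up 27% of the pie.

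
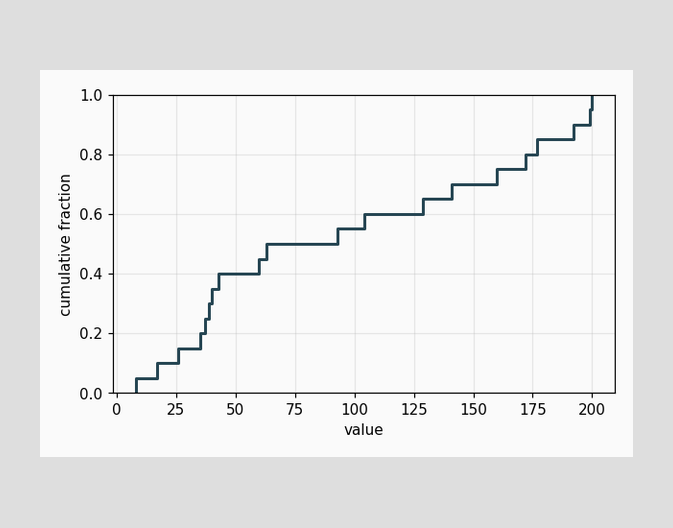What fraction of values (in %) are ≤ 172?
At x=172 the ECDF step is at 80%.

80%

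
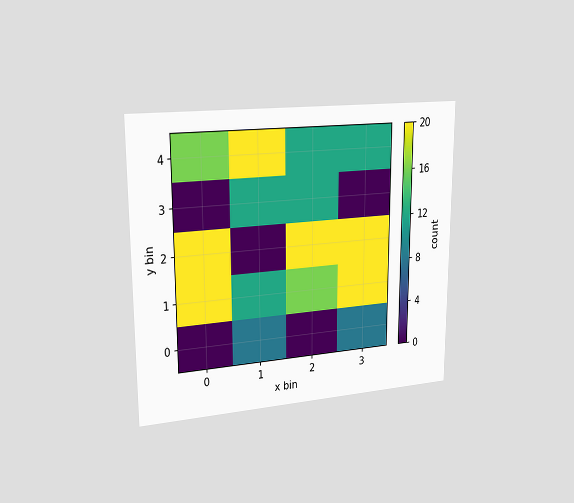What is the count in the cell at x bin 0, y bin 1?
The chart is viewed slightly from the left. Matching the cell (0, 1) against the colorbar gives 20.

20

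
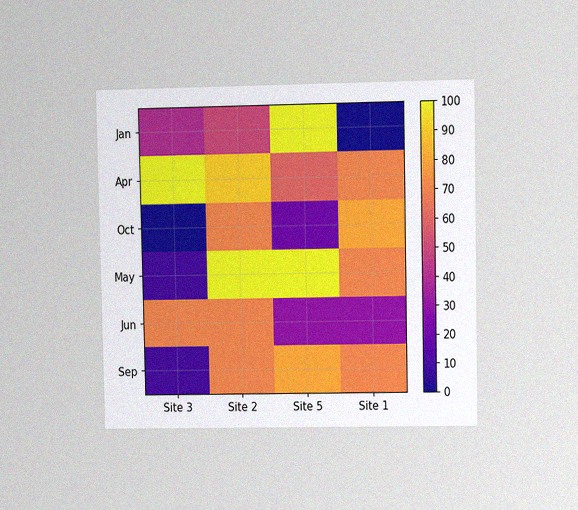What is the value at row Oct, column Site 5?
20

The chart is viewed at a slight angle, with some photo noise. Matching cell (Oct, Site 5) against the colorbar gives 20.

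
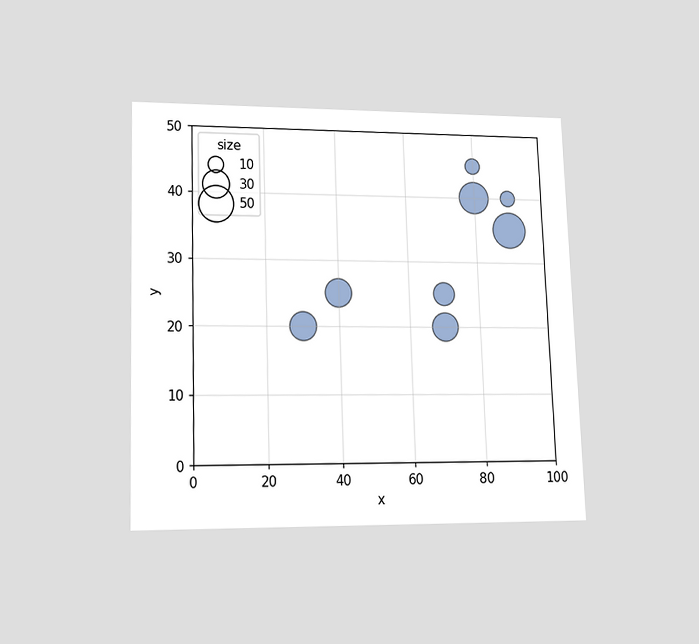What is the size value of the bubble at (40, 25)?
The chart is viewed at a slight angle. Matching the bubble at (40, 25) against the size legend gives 30.

30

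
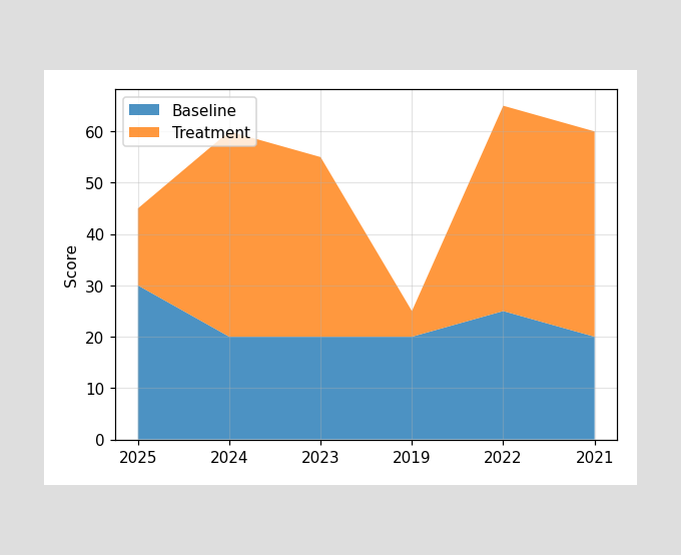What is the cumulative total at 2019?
25

The stacked total at 2019 reaches 25.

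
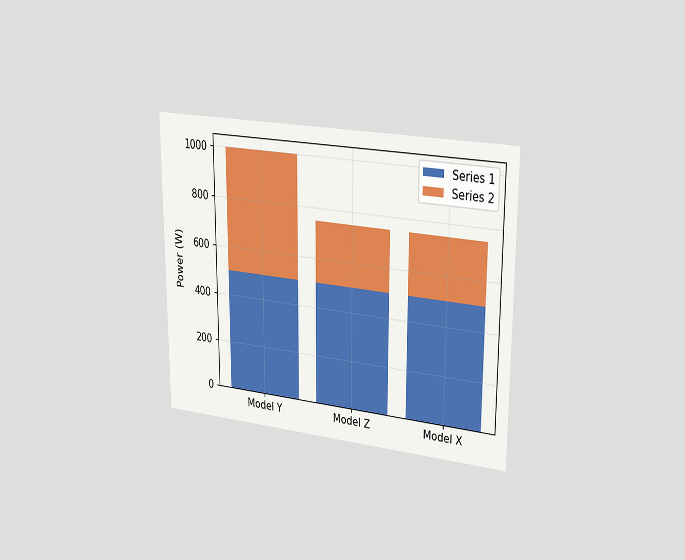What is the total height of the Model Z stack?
The chart is viewed slightly from the right. The Model Z stack's top reaches 750W on the y-axis.

750W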